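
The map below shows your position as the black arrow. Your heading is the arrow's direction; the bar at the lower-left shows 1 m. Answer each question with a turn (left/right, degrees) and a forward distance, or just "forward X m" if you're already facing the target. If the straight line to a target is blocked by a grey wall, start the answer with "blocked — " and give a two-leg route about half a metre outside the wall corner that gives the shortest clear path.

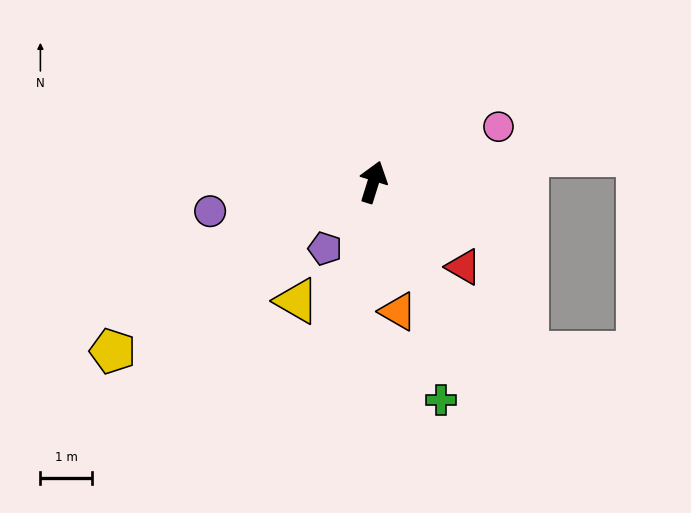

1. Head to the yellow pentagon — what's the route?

turn left 140°, forward 6.0 m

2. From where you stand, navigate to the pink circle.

turn right 49°, forward 2.7 m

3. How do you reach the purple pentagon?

turn left 161°, forward 1.6 m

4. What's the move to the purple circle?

turn left 117°, forward 3.2 m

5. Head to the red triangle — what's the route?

turn right 116°, forward 2.4 m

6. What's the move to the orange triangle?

turn right 152°, forward 2.6 m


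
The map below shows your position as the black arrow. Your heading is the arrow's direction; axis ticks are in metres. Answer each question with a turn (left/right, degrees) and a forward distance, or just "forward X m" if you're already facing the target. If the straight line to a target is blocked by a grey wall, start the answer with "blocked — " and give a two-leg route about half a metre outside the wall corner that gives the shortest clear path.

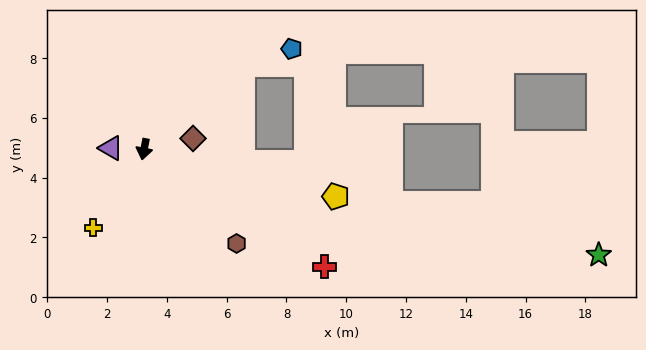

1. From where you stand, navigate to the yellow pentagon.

turn left 87°, forward 6.6 m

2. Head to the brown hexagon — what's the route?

turn left 55°, forward 4.4 m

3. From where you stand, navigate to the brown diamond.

turn left 113°, forward 1.7 m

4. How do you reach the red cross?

turn left 68°, forward 7.2 m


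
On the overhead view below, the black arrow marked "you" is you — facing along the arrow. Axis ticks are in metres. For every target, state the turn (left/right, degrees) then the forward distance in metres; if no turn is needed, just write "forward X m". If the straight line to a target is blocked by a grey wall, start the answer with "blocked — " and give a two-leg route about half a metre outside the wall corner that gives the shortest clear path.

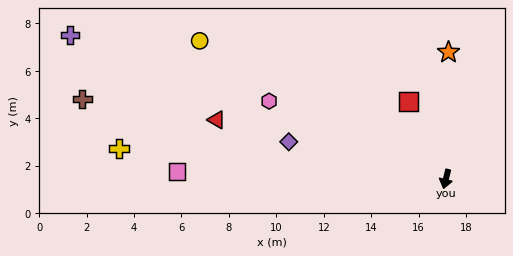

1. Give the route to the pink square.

turn right 78°, forward 11.3 m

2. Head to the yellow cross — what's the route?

turn right 81°, forward 13.8 m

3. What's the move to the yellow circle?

turn right 105°, forward 11.9 m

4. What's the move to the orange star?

turn right 167°, forward 5.3 m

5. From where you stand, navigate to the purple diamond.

turn right 89°, forward 6.8 m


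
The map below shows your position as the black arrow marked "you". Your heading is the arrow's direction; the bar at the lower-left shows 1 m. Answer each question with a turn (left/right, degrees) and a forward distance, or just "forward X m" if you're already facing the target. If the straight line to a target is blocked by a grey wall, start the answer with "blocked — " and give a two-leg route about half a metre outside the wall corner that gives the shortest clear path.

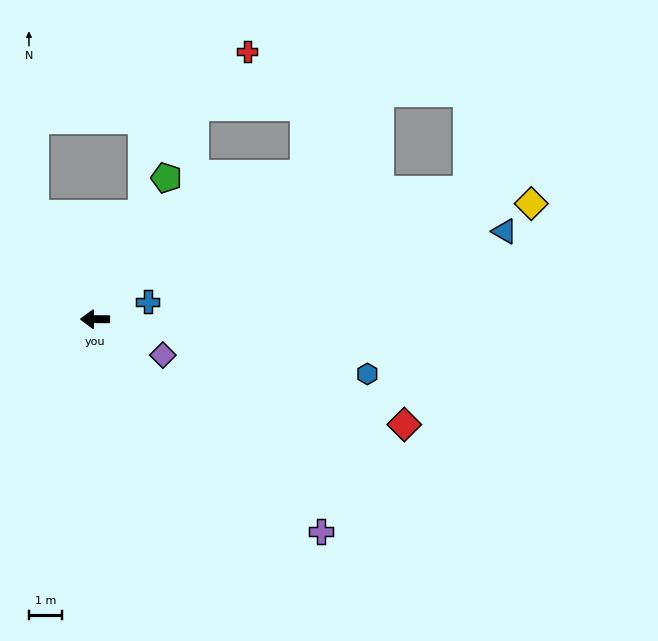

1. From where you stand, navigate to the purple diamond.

turn left 152°, forward 2.3 m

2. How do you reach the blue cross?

turn right 162°, forward 1.7 m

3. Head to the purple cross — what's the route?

turn left 137°, forward 9.3 m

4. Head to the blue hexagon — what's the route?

turn left 169°, forward 8.3 m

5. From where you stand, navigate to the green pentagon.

turn right 117°, forward 4.7 m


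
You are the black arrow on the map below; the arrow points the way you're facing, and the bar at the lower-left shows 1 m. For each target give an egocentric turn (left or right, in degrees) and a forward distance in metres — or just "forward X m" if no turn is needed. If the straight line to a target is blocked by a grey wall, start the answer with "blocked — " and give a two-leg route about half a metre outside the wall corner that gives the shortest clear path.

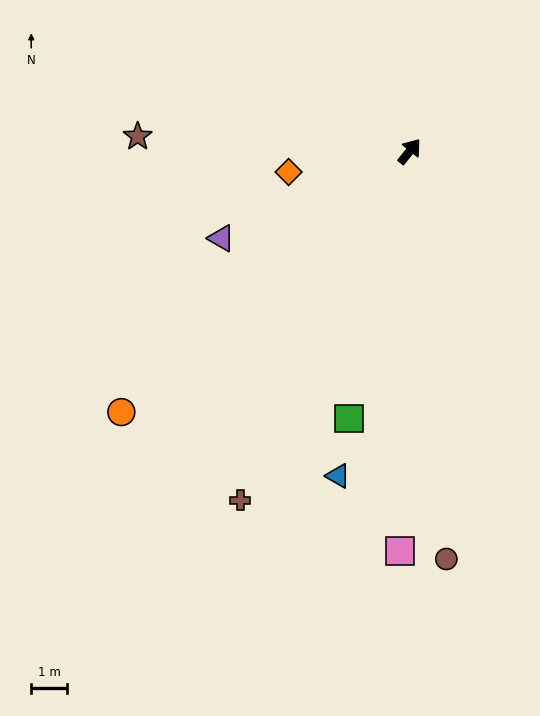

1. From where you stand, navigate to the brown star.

turn left 125°, forward 7.5 m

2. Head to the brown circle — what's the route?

turn right 136°, forward 11.3 m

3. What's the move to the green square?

turn right 154°, forward 7.6 m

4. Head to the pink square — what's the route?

turn right 143°, forward 11.0 m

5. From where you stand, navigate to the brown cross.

turn right 167°, forward 10.7 m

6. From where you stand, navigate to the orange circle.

turn left 171°, forward 10.7 m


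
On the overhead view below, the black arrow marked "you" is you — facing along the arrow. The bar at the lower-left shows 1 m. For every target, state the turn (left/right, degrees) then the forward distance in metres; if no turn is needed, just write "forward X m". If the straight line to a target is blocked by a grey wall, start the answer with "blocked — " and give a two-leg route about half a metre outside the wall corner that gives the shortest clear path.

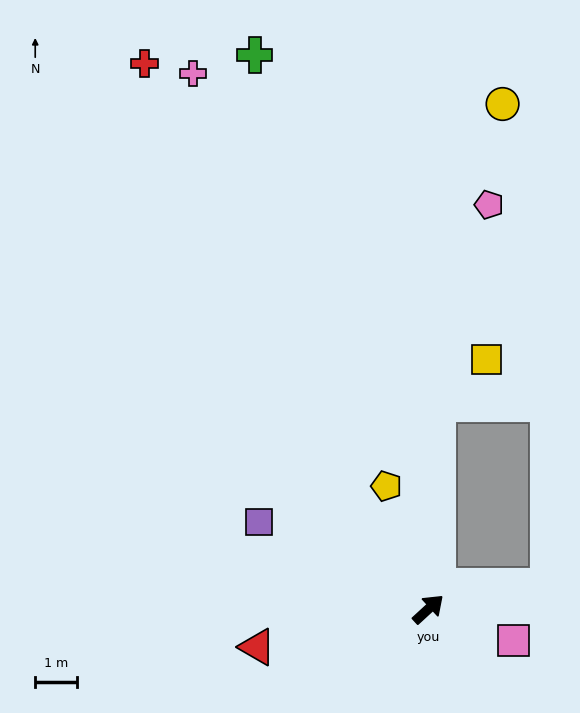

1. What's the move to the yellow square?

blocked — turn left 45°, forward 4.9 m, then turn right 45°, forward 1.6 m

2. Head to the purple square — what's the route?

turn left 110°, forward 4.5 m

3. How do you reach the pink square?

turn right 63°, forward 2.2 m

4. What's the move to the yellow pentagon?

turn left 66°, forward 3.1 m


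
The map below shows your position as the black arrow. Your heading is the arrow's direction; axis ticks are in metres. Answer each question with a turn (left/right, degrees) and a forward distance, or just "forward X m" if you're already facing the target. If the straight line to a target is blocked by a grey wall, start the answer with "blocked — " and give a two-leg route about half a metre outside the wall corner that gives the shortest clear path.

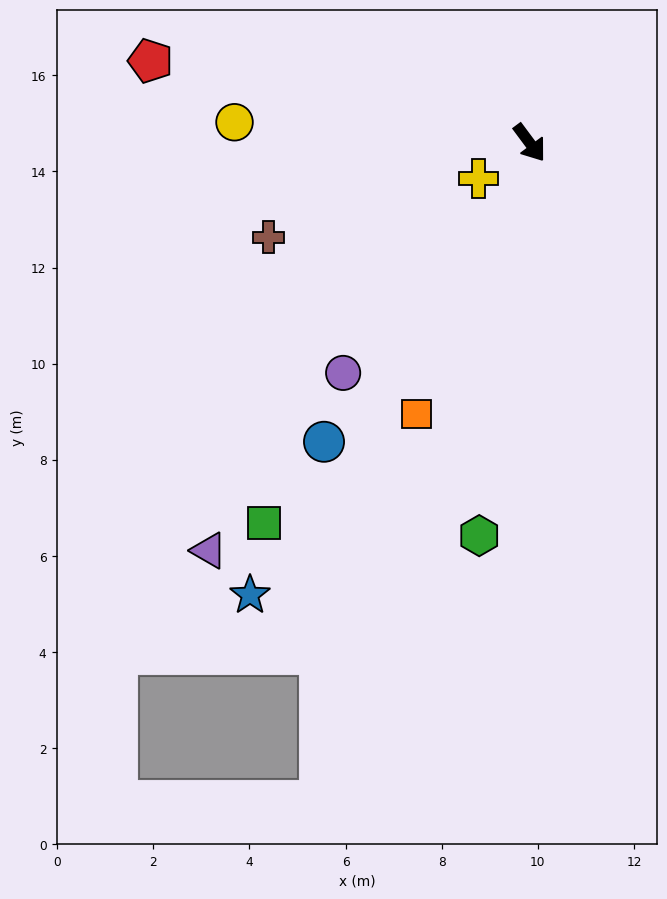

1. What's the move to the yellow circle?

turn right 131°, forward 6.2 m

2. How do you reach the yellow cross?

turn right 92°, forward 1.3 m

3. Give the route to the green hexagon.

turn right 44°, forward 8.2 m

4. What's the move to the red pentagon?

turn right 139°, forward 8.1 m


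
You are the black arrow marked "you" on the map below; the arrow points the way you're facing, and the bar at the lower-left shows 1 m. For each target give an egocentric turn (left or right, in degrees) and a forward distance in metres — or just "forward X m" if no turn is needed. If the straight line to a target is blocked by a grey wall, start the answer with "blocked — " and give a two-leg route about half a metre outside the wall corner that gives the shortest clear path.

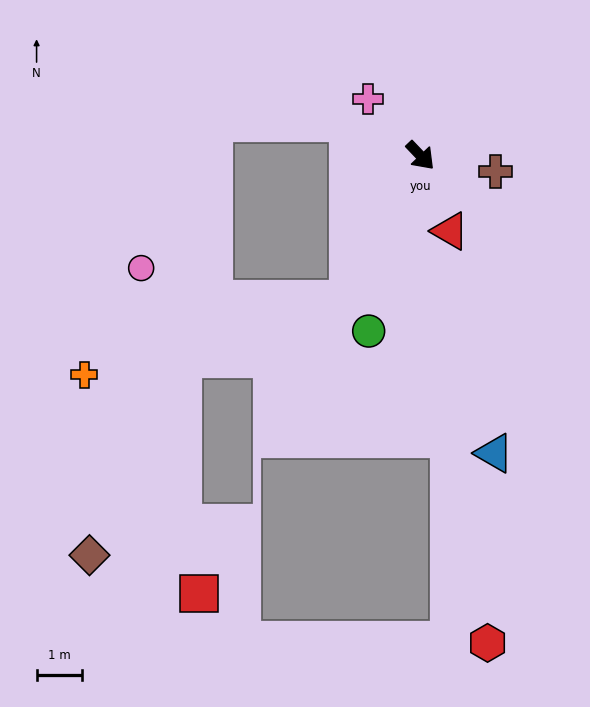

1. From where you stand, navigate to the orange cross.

blocked — turn right 70°, forward 3.5 m, then turn right 48°, forward 6.1 m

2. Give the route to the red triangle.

turn right 22°, forward 1.8 m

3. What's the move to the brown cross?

turn left 34°, forward 1.7 m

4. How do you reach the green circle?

turn right 60°, forward 4.0 m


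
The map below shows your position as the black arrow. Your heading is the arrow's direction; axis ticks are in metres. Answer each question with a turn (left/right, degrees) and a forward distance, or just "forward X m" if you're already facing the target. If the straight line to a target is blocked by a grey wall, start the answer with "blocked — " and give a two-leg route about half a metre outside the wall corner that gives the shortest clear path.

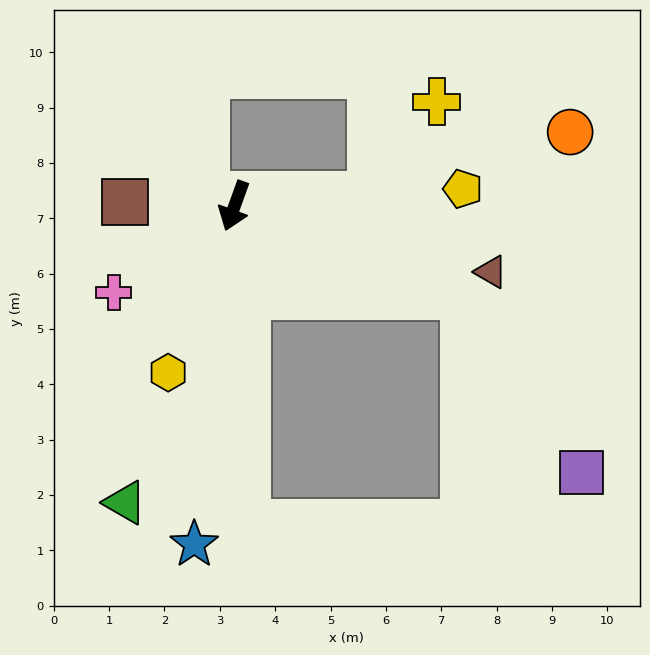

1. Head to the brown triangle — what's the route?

turn left 95°, forward 4.8 m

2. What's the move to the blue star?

turn left 13°, forward 6.2 m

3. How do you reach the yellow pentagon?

turn left 114°, forward 4.1 m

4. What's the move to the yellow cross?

blocked — turn left 114°, forward 2.5 m, then turn left 51°, forward 2.1 m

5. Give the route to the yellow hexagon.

forward 3.2 m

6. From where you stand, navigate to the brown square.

turn right 72°, forward 2.0 m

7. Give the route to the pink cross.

turn right 35°, forward 2.7 m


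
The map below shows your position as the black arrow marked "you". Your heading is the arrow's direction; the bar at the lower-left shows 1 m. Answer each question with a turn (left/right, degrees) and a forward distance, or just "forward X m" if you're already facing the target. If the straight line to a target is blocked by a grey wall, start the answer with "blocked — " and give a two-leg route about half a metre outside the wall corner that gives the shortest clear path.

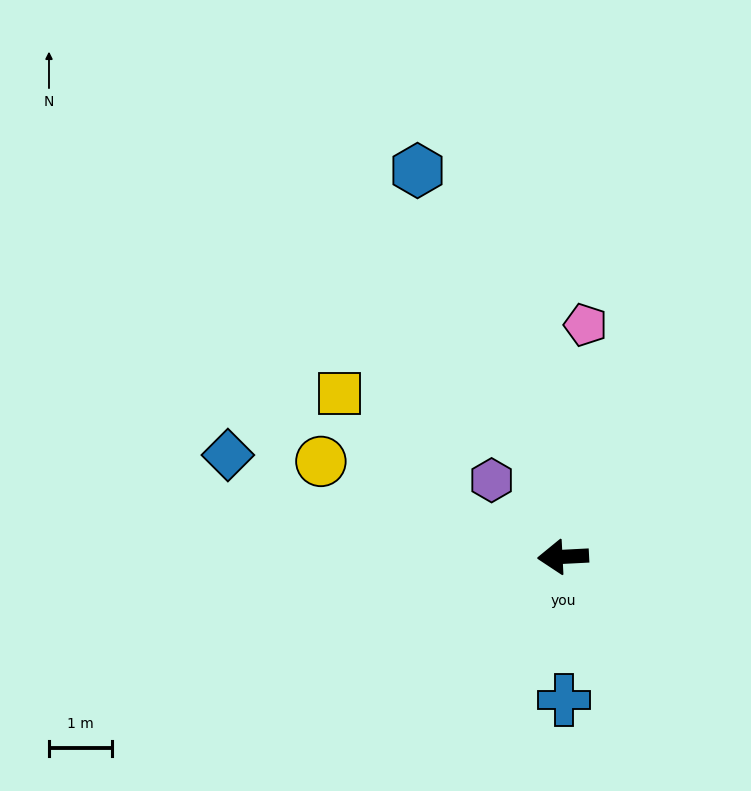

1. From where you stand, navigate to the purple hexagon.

turn right 50°, forward 1.7 m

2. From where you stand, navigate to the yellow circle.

turn right 24°, forward 4.1 m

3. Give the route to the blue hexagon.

turn right 72°, forward 6.5 m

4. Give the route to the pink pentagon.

turn right 98°, forward 3.7 m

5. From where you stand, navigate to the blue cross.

turn left 87°, forward 2.3 m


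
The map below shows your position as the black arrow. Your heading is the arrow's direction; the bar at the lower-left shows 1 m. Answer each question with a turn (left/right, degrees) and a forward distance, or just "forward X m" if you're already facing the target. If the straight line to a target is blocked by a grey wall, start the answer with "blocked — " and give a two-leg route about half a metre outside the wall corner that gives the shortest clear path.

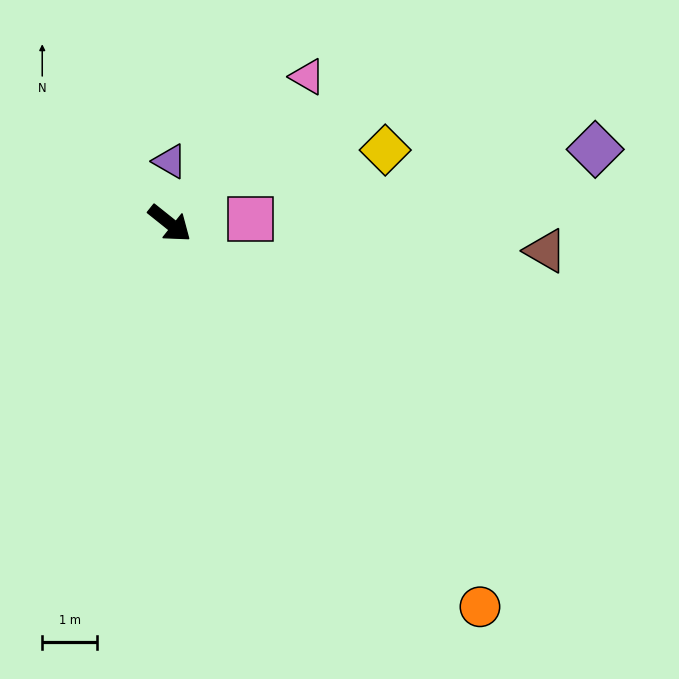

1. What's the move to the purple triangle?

turn left 129°, forward 1.1 m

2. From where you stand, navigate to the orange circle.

turn right 12°, forward 9.0 m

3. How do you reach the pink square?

turn left 42°, forward 1.5 m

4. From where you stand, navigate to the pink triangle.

turn left 85°, forward 3.7 m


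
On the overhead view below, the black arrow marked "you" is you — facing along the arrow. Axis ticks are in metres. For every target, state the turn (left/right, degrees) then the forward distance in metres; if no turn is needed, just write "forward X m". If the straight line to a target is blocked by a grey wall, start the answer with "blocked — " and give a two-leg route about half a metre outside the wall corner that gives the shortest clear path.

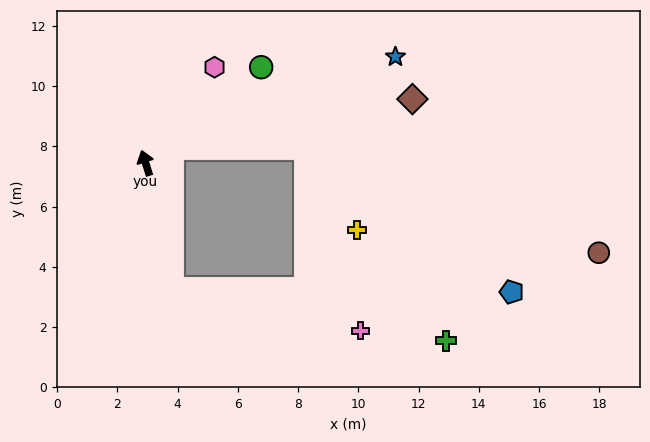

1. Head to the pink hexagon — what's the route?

turn right 53°, forward 3.9 m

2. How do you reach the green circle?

turn right 68°, forward 5.0 m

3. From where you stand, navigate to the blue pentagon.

blocked — turn left 174°, forward 4.3 m, then turn left 78°, forward 11.3 m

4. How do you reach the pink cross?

blocked — turn left 174°, forward 4.3 m, then turn left 66°, forward 6.4 m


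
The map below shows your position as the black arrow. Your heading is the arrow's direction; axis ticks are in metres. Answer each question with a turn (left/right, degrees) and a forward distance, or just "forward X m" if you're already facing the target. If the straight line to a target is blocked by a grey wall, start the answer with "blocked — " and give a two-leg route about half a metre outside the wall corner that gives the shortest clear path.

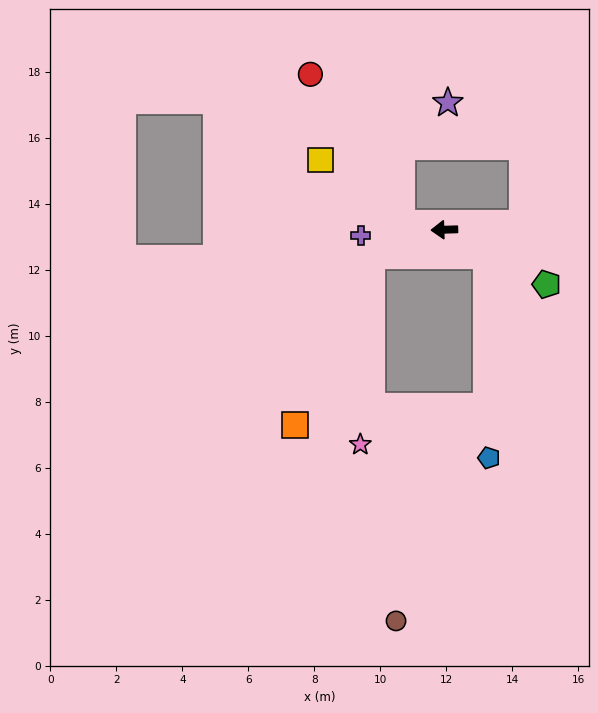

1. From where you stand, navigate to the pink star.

blocked — turn left 17°, forward 2.4 m, then turn left 68°, forward 5.8 m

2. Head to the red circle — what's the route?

blocked — turn right 9°, forward 1.3 m, then turn right 52°, forward 5.3 m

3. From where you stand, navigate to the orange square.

blocked — turn left 17°, forward 2.4 m, then turn left 47°, forward 5.7 m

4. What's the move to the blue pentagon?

blocked — turn left 147°, forward 1.5 m, then turn right 58°, forward 6.1 m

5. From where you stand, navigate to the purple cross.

turn left 2°, forward 2.5 m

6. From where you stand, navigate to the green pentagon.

turn left 150°, forward 3.5 m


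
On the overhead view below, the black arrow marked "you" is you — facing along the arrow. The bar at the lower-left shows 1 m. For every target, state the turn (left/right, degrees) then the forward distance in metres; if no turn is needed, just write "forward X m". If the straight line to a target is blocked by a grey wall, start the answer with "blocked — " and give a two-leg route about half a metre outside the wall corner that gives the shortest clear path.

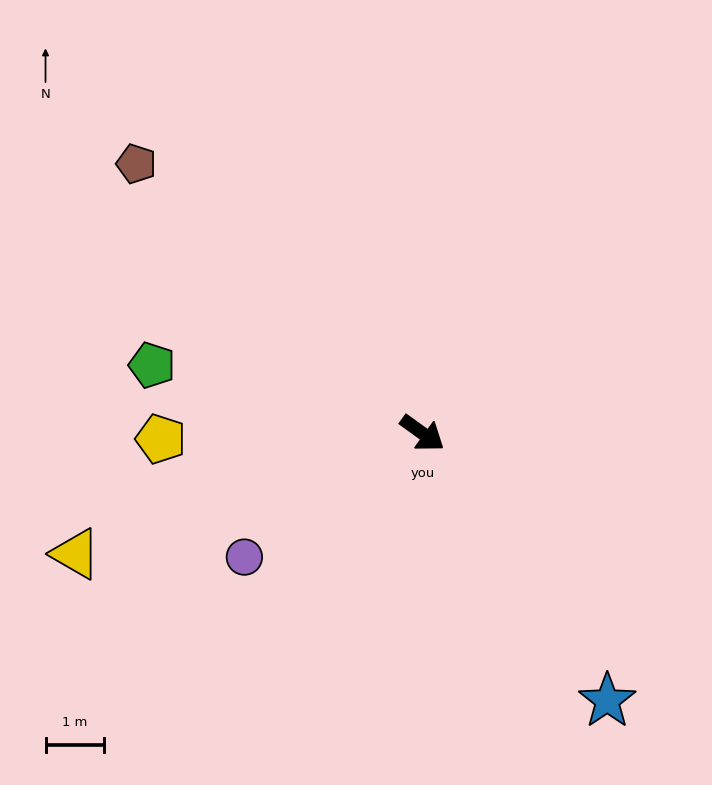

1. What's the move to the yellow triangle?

turn right 125°, forward 6.3 m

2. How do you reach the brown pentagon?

turn left 173°, forward 6.7 m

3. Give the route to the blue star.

turn right 20°, forward 5.6 m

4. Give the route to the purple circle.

turn right 109°, forward 3.7 m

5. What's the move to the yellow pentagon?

turn right 143°, forward 4.5 m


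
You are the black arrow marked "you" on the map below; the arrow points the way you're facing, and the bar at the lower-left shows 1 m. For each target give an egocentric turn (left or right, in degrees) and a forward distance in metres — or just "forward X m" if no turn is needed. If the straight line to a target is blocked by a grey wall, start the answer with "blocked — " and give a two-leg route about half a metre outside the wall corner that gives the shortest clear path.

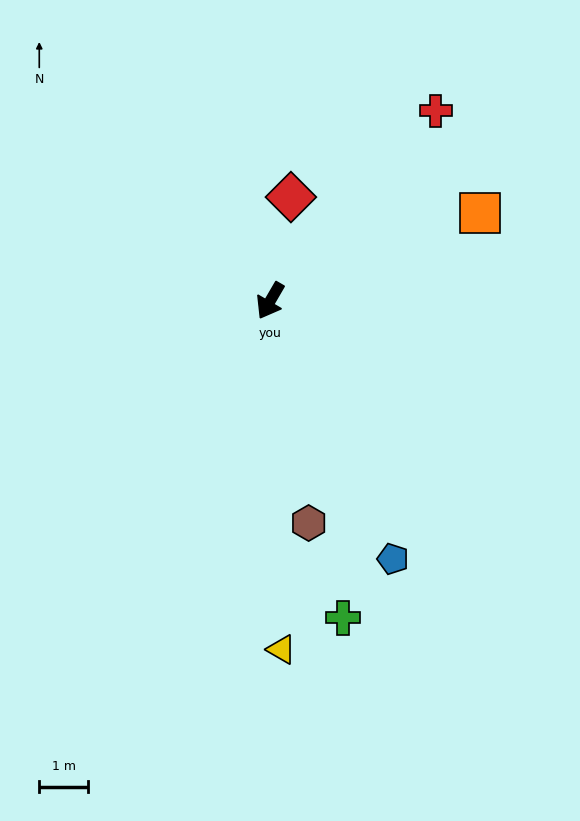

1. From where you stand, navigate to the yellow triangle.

turn left 32°, forward 7.2 m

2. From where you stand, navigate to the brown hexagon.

turn left 40°, forward 4.6 m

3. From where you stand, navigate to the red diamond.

turn right 161°, forward 2.2 m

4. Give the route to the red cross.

turn left 169°, forward 5.2 m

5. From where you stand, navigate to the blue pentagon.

turn left 56°, forward 5.9 m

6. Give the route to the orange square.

turn left 143°, forward 4.7 m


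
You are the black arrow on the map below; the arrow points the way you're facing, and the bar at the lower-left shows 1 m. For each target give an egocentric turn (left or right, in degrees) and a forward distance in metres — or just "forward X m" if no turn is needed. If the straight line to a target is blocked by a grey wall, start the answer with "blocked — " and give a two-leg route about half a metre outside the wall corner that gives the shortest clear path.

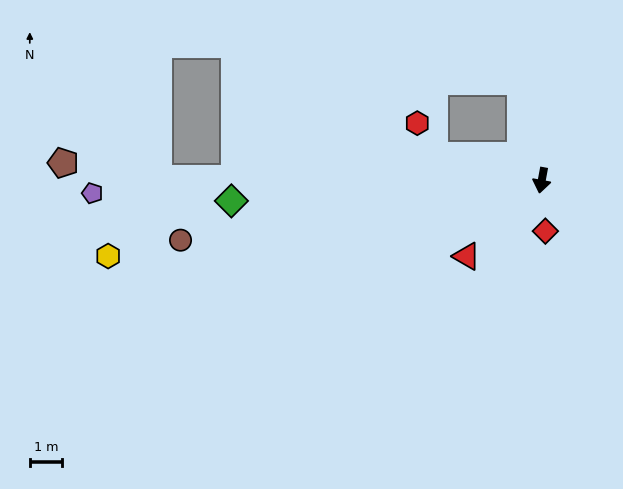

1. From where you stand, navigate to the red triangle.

turn right 34°, forward 3.3 m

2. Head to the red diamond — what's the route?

turn left 14°, forward 1.6 m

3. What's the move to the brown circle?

turn right 70°, forward 11.2 m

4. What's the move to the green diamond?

turn right 76°, forward 9.5 m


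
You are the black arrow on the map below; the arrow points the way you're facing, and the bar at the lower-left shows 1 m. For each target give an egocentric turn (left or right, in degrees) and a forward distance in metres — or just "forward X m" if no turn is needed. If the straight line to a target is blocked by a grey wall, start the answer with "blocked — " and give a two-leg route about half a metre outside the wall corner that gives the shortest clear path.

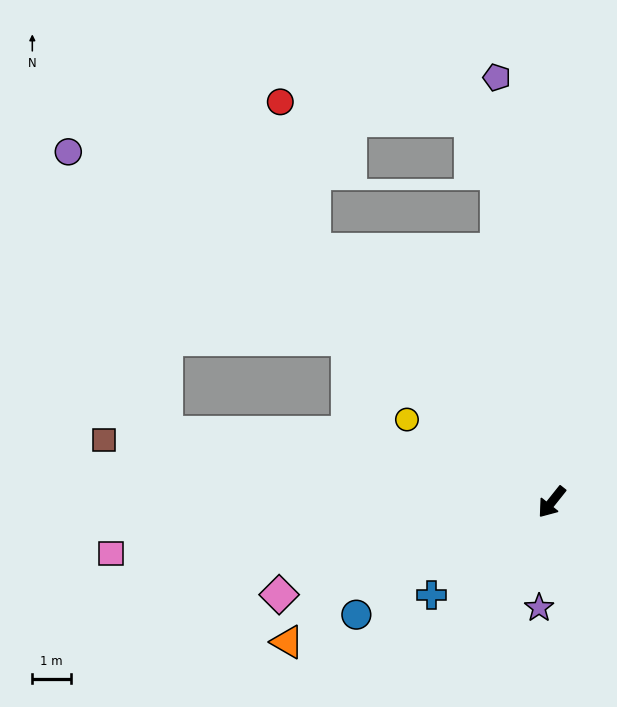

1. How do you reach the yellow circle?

turn right 81°, forward 4.4 m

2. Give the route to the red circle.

blocked — turn right 98°, forward 9.1 m, then turn right 30°, forward 3.9 m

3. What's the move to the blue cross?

turn right 14°, forward 4.0 m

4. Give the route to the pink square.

turn right 45°, forward 11.6 m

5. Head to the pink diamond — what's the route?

turn right 33°, forward 7.5 m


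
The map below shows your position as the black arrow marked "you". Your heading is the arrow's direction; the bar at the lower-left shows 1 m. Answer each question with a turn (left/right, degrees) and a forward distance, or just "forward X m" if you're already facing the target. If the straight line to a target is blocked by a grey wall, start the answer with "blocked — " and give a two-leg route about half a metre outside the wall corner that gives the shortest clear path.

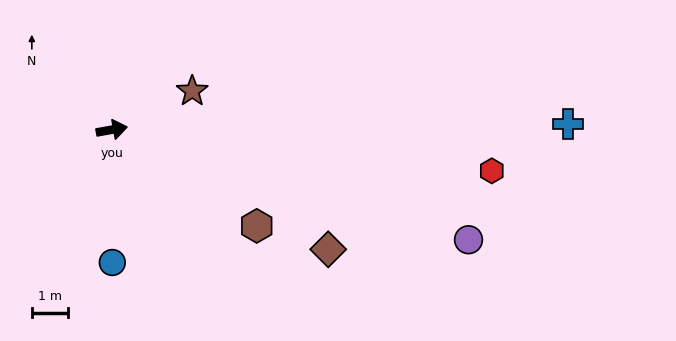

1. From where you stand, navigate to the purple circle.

turn right 27°, forward 10.3 m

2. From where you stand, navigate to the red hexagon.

turn right 16°, forward 10.5 m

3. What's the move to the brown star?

turn left 16°, forward 2.5 m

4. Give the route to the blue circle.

turn right 100°, forward 3.7 m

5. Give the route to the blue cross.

turn right 9°, forward 12.6 m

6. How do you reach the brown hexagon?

turn right 44°, forward 4.8 m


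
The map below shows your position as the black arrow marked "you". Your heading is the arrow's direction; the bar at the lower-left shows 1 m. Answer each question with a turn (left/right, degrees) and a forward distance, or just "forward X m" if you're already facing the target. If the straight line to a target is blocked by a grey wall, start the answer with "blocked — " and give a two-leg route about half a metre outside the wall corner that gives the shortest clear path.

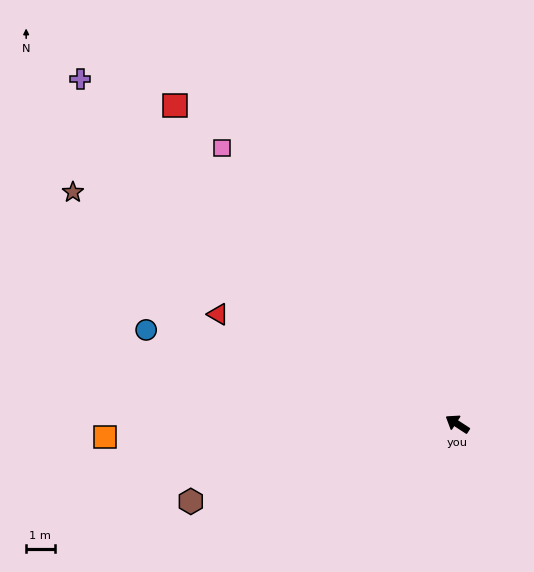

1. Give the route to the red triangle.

turn left 8°, forward 9.3 m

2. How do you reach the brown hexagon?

turn left 49°, forward 9.8 m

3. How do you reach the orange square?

turn left 35°, forward 12.4 m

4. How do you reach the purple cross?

turn right 9°, forward 18.0 m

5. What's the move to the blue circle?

turn left 16°, forward 11.5 m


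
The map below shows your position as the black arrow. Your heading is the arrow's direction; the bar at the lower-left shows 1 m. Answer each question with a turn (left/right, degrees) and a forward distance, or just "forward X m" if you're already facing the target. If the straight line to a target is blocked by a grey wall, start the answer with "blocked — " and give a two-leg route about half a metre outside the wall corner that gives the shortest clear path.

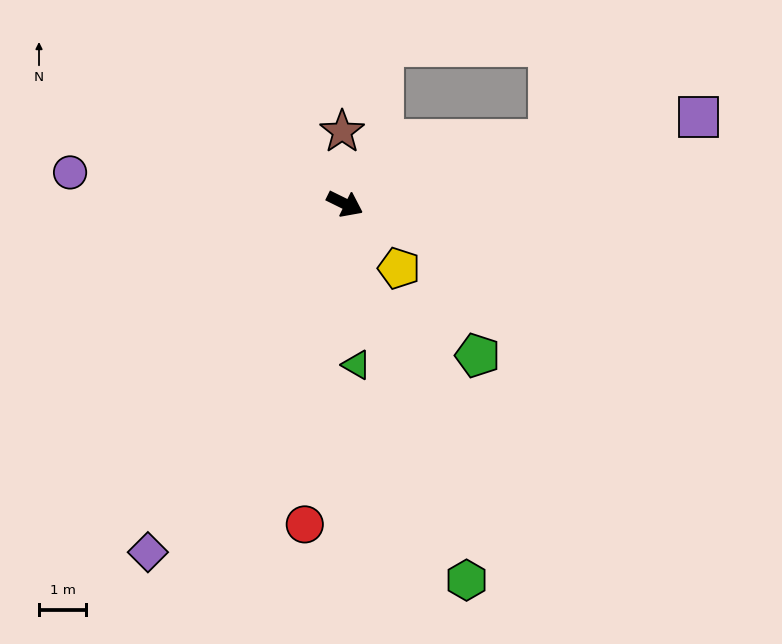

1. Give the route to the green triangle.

turn right 60°, forward 3.4 m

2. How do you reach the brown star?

turn left 118°, forward 1.5 m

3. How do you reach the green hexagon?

turn right 46°, forward 8.4 m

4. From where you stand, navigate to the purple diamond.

turn right 93°, forward 8.5 m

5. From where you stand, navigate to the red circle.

turn right 71°, forward 6.9 m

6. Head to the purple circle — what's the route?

turn right 160°, forward 5.9 m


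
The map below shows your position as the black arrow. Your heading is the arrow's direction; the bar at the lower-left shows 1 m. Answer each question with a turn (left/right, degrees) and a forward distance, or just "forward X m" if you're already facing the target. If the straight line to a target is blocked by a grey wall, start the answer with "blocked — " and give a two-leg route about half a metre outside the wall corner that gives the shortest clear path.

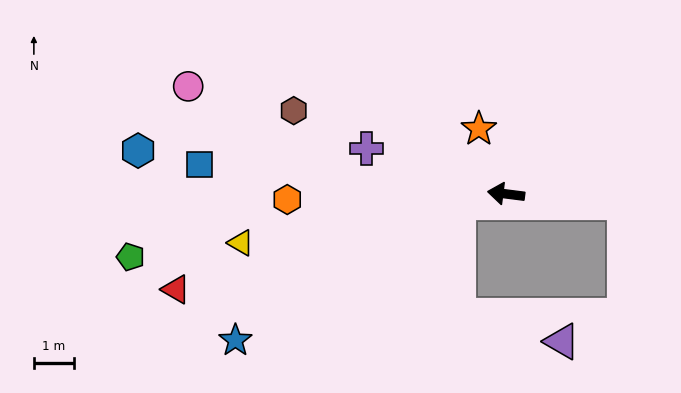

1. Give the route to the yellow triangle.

turn left 18°, forward 6.7 m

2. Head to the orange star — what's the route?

turn right 60°, forward 1.7 m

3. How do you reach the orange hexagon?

turn left 9°, forward 5.4 m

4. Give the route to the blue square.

forward 7.6 m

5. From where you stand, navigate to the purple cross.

turn right 11°, forward 3.6 m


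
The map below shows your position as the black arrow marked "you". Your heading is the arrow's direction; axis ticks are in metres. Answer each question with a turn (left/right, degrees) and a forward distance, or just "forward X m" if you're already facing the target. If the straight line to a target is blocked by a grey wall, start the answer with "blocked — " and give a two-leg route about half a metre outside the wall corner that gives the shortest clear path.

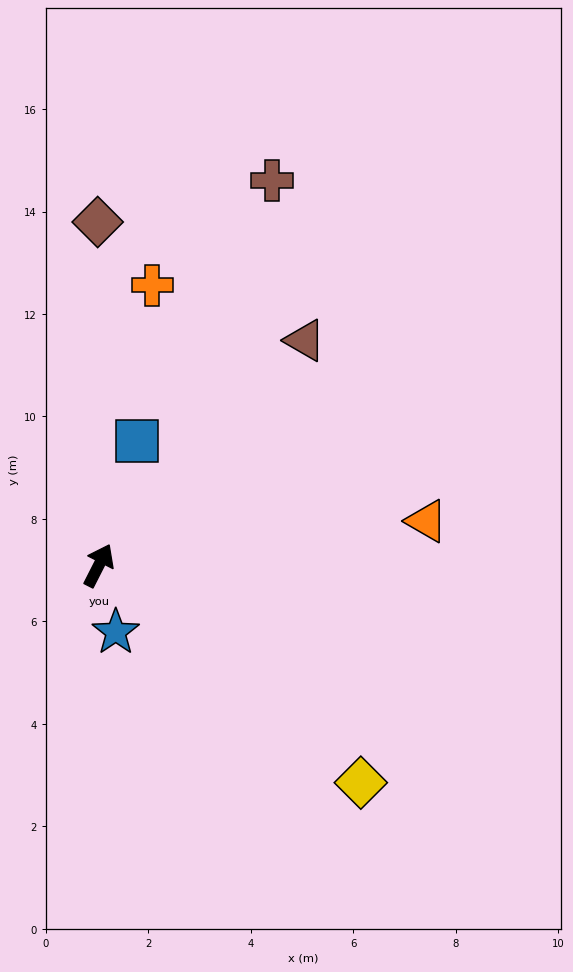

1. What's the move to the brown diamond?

turn left 27°, forward 6.7 m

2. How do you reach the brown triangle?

turn right 16°, forward 6.0 m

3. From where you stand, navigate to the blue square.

turn left 10°, forward 2.5 m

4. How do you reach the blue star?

turn right 139°, forward 1.3 m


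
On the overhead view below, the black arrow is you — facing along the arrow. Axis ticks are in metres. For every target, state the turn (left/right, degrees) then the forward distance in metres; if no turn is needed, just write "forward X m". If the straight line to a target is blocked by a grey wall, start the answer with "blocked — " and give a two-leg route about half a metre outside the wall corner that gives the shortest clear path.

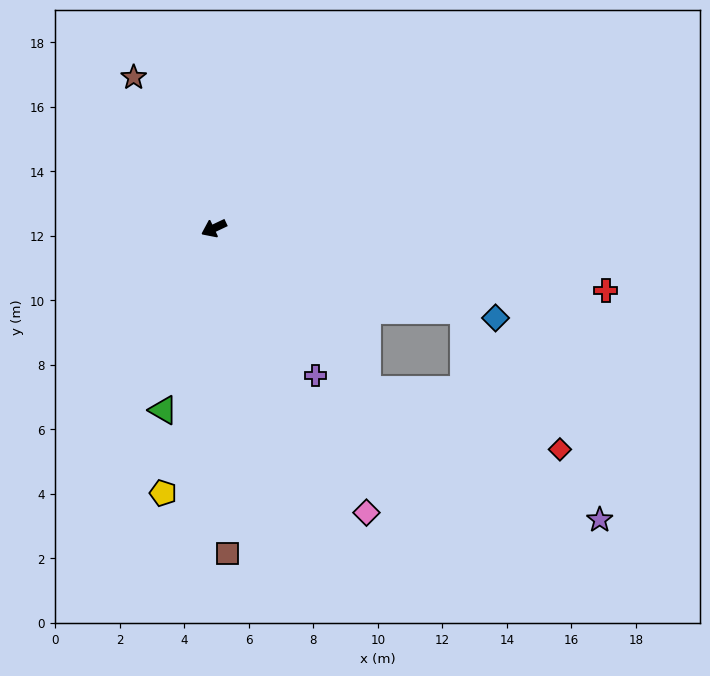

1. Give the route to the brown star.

turn right 87°, forward 5.3 m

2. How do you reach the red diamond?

blocked — turn left 108°, forward 6.9 m, then turn left 29°, forward 6.3 m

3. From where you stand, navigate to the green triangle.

turn left 49°, forward 5.9 m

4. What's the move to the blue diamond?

turn left 137°, forward 9.2 m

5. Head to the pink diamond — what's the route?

turn left 93°, forward 10.0 m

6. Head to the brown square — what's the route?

turn left 67°, forward 10.1 m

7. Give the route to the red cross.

turn left 146°, forward 12.3 m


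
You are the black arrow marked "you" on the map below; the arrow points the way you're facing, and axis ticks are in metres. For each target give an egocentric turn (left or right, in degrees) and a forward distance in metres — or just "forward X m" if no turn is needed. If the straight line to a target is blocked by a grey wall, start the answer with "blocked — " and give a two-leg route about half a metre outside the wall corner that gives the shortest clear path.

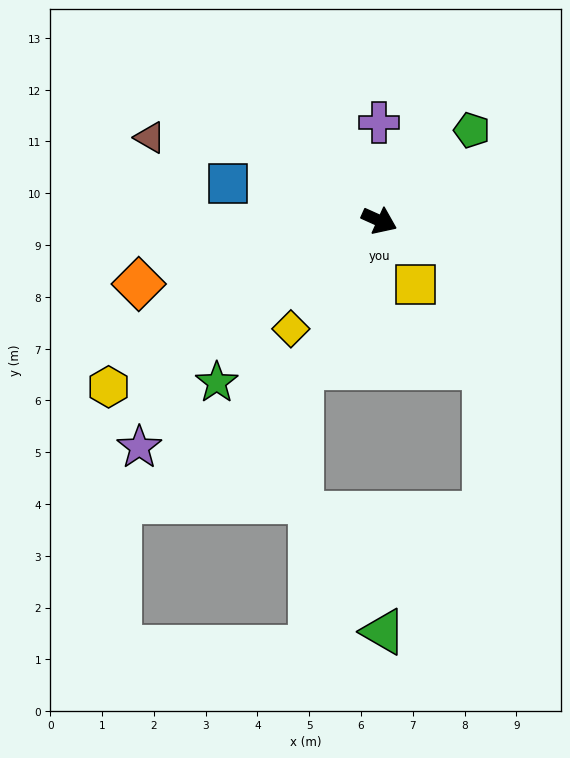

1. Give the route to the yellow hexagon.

turn right 124°, forward 6.1 m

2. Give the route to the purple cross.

turn left 114°, forward 1.9 m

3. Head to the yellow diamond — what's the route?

turn right 105°, forward 2.7 m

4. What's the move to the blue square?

turn right 170°, forward 3.0 m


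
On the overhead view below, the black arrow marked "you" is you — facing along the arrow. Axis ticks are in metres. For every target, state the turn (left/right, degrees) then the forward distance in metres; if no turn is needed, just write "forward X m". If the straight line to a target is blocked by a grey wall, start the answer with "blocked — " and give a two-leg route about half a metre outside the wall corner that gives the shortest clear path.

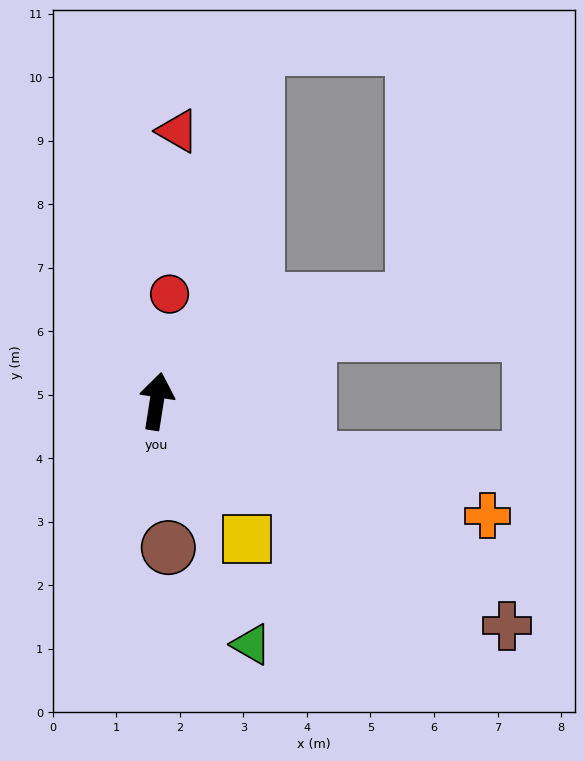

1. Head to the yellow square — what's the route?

turn right 138°, forward 2.6 m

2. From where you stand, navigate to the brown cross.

turn right 114°, forward 6.6 m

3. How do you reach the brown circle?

turn right 167°, forward 2.3 m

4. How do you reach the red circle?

turn left 2°, forward 1.7 m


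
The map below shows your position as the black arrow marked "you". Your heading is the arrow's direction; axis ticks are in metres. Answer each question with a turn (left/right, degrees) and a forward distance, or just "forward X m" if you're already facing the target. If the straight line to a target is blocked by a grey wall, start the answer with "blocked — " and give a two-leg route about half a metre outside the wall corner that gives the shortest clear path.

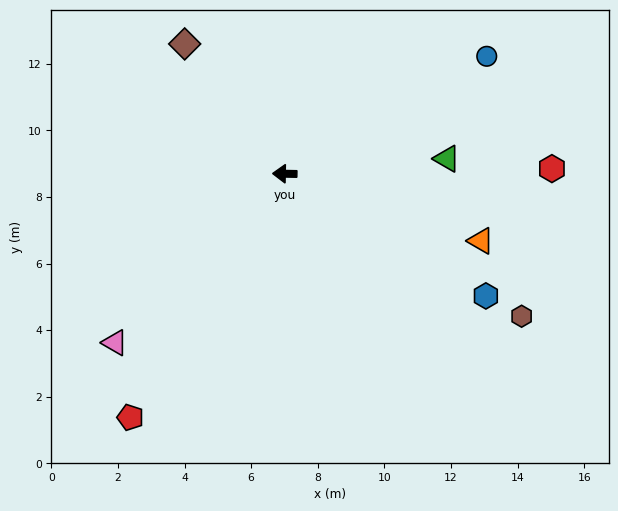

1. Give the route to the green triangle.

turn right 174°, forward 4.9 m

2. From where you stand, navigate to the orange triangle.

turn left 162°, forward 6.2 m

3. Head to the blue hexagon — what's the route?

turn left 150°, forward 7.1 m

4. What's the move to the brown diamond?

turn right 51°, forward 4.9 m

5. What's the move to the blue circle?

turn right 149°, forward 7.0 m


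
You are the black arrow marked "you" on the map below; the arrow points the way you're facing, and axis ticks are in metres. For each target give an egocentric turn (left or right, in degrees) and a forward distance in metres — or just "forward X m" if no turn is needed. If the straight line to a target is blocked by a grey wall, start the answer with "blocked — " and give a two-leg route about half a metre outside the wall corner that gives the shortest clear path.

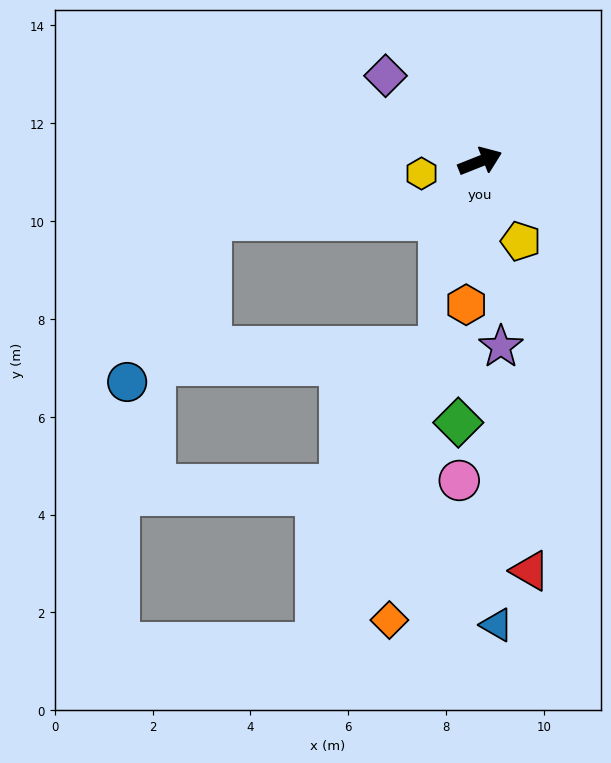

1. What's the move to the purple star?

turn right 105°, forward 3.8 m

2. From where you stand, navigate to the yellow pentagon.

turn right 85°, forward 1.8 m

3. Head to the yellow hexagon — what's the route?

turn left 170°, forward 1.2 m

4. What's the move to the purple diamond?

turn left 116°, forward 2.6 m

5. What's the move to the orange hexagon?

turn right 117°, forward 2.9 m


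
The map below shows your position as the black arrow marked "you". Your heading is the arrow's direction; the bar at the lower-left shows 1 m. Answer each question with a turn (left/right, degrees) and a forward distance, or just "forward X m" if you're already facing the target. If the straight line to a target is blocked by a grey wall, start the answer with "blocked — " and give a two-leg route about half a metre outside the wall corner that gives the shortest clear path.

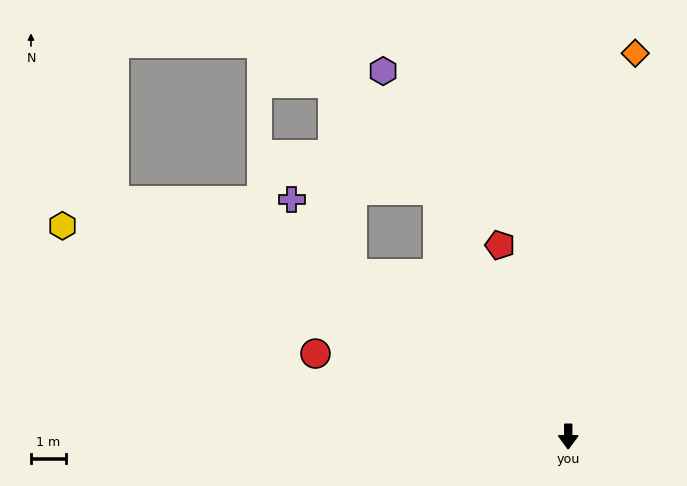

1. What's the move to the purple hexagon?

turn right 153°, forward 11.8 m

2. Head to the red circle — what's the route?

turn right 108°, forward 7.6 m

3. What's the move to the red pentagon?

turn right 160°, forward 5.8 m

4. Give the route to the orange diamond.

turn left 170°, forward 11.2 m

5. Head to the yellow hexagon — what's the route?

turn right 112°, forward 15.8 m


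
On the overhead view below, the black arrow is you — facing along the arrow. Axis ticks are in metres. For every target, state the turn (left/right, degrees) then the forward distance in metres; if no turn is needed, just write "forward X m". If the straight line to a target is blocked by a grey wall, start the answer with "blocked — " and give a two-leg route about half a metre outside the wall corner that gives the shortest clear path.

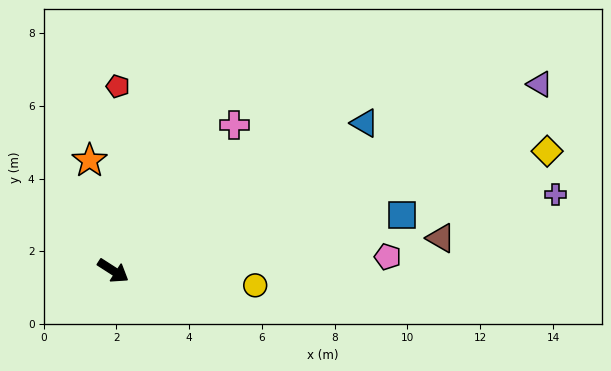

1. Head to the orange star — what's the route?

turn left 135°, forward 3.1 m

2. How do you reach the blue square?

turn left 44°, forward 8.1 m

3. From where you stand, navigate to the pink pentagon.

turn left 36°, forward 7.6 m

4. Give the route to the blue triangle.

turn left 63°, forward 8.0 m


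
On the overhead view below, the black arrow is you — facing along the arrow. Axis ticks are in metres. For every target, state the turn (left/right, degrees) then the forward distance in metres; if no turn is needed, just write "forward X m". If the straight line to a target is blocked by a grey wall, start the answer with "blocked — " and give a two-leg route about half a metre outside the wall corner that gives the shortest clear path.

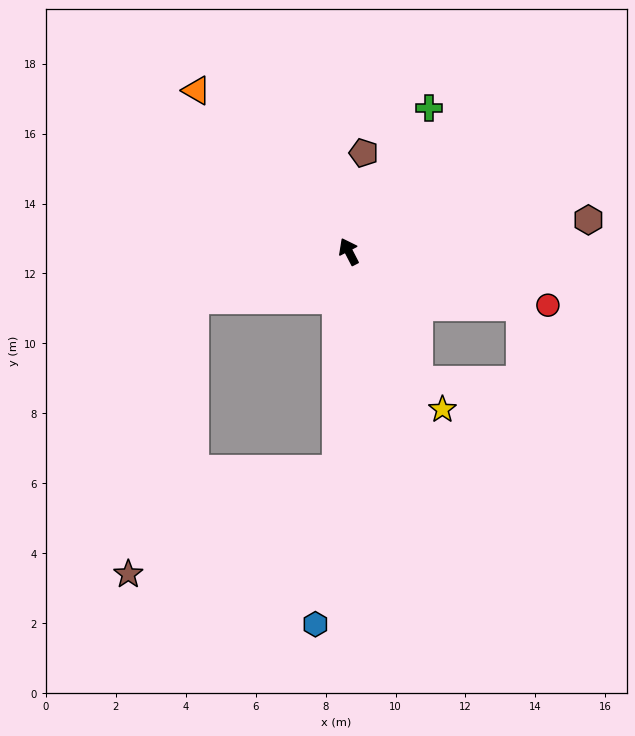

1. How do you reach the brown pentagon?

turn right 36°, forward 2.9 m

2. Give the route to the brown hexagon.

turn right 110°, forward 6.9 m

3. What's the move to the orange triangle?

turn left 16°, forward 6.3 m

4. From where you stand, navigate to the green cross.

turn right 57°, forward 4.7 m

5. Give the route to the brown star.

blocked — turn left 80°, forward 4.6 m, then turn left 59°, forward 8.1 m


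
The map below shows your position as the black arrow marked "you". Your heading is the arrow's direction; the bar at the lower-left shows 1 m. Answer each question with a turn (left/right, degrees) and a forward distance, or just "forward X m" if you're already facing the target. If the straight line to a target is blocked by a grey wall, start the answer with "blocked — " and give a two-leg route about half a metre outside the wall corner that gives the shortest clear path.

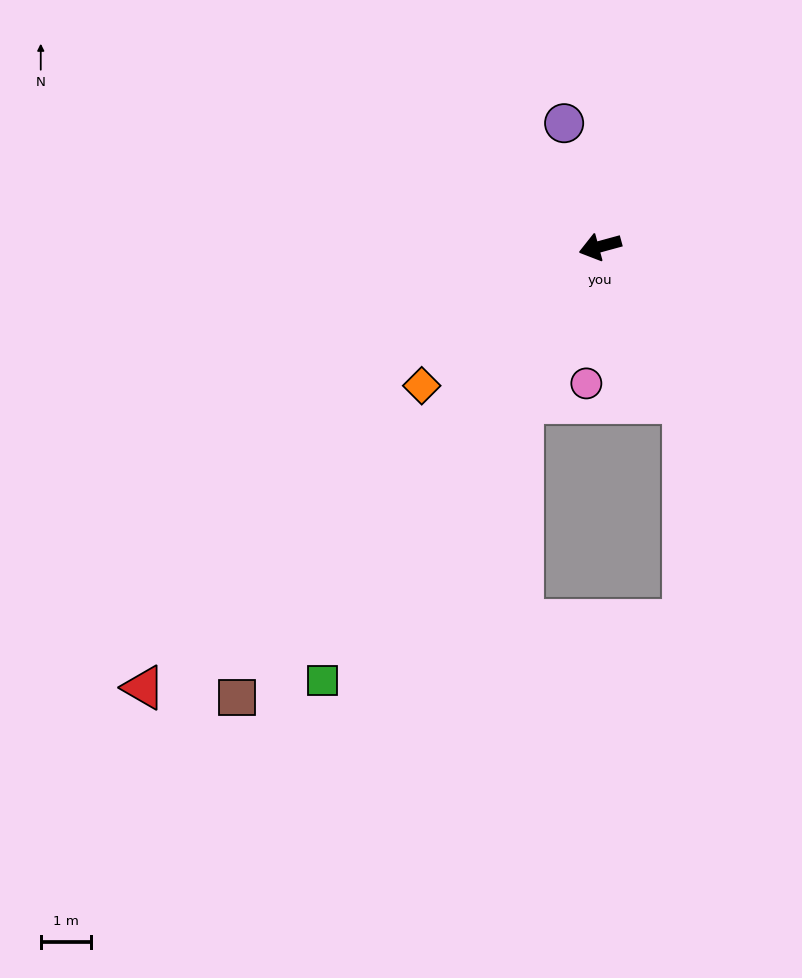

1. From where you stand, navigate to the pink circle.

turn left 69°, forward 2.7 m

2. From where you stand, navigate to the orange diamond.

turn left 23°, forward 4.5 m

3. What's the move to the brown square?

turn left 36°, forward 11.6 m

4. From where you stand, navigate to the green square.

turn left 42°, forward 10.3 m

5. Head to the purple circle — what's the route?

turn right 89°, forward 2.6 m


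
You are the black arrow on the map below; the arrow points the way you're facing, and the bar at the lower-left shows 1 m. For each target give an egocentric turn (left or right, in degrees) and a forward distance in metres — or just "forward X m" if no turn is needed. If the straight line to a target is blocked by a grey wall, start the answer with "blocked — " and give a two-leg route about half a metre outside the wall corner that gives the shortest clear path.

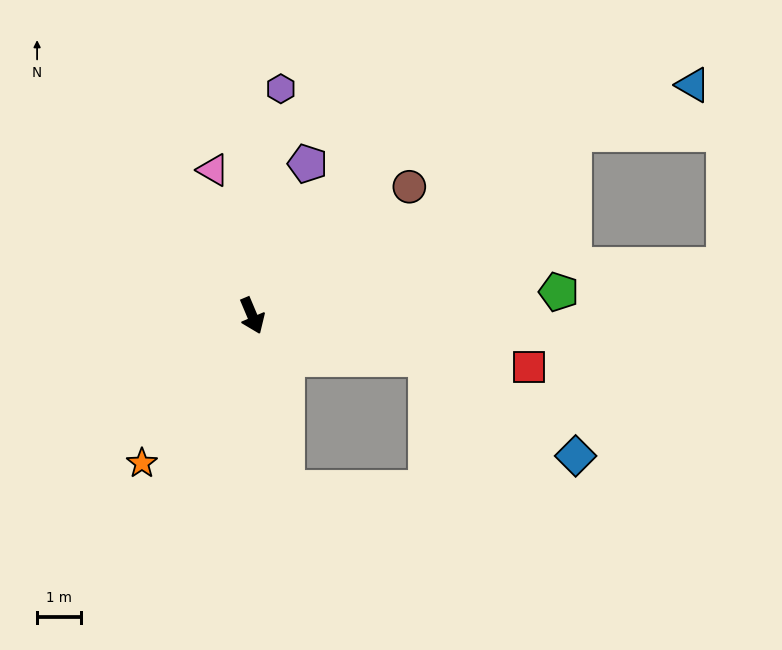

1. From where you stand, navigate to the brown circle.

turn left 106°, forward 4.6 m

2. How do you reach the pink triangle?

turn left 172°, forward 3.4 m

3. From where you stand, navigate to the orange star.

turn right 60°, forward 4.2 m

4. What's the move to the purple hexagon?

turn left 150°, forward 5.2 m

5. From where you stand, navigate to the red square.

turn left 57°, forward 6.4 m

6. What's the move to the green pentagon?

turn left 72°, forward 7.0 m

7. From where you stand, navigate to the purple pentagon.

turn left 137°, forward 3.7 m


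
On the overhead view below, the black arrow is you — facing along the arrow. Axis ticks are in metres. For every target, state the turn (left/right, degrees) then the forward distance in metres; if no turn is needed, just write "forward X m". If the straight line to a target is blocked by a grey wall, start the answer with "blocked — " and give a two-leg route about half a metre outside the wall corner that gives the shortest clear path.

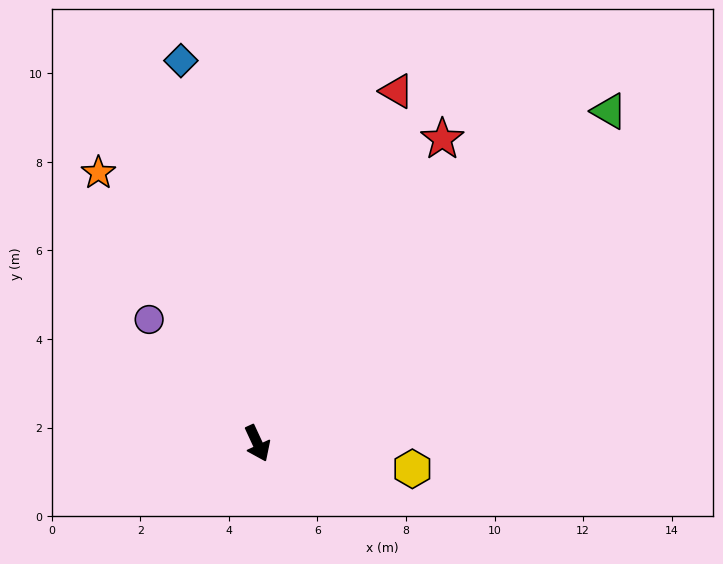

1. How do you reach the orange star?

turn right 174°, forward 7.1 m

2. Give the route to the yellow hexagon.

turn left 56°, forward 3.5 m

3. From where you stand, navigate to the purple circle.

turn right 164°, forward 3.7 m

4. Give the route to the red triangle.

turn left 134°, forward 8.6 m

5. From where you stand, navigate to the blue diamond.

turn left 166°, forward 8.8 m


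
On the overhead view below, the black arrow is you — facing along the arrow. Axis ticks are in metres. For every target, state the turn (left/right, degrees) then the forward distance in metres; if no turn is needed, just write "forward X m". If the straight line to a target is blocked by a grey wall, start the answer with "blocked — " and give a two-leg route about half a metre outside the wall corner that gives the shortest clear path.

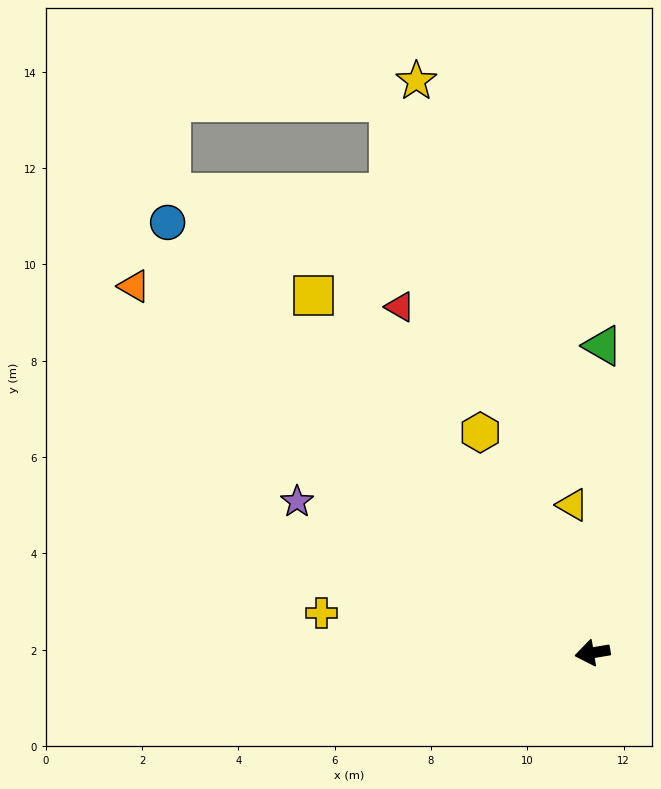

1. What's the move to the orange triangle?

turn right 48°, forward 12.2 m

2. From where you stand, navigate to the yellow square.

turn right 61°, forward 9.4 m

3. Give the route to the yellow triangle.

turn right 92°, forward 3.1 m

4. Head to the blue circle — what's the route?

turn right 55°, forward 12.6 m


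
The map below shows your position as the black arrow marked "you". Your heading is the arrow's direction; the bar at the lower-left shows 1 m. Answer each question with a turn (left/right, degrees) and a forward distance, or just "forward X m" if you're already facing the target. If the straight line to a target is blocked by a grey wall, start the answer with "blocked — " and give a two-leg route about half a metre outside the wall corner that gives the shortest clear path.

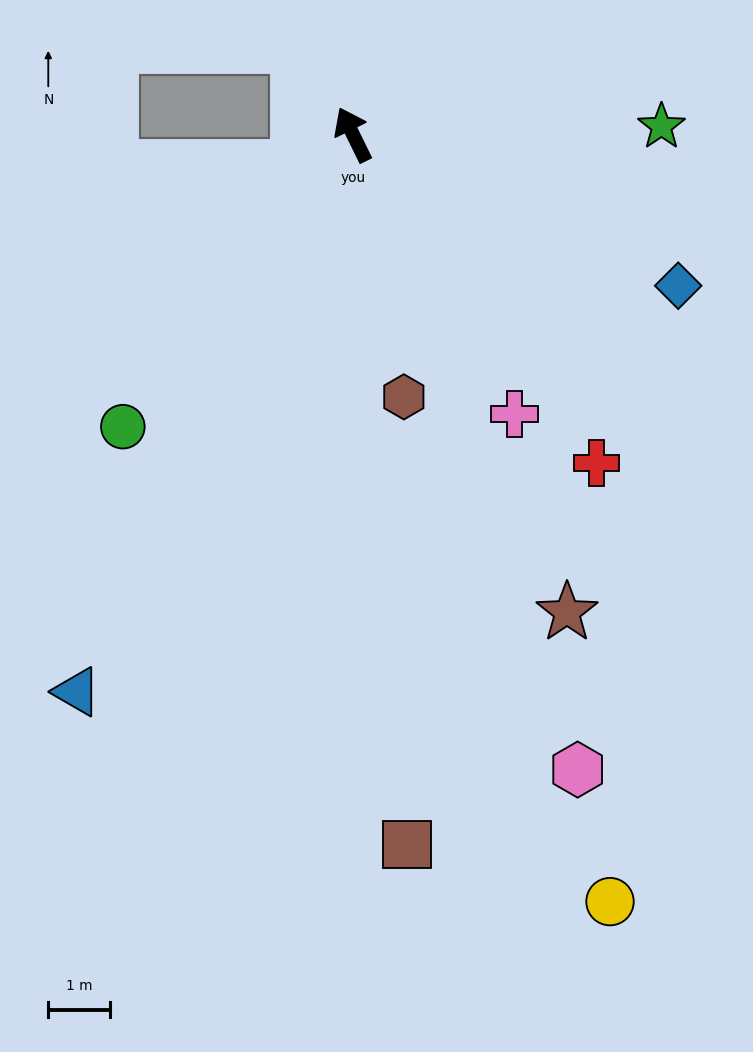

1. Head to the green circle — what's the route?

turn left 116°, forward 6.0 m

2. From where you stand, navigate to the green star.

turn right 115°, forward 5.0 m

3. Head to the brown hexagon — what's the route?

turn left 165°, forward 4.3 m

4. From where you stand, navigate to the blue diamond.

turn right 141°, forward 5.8 m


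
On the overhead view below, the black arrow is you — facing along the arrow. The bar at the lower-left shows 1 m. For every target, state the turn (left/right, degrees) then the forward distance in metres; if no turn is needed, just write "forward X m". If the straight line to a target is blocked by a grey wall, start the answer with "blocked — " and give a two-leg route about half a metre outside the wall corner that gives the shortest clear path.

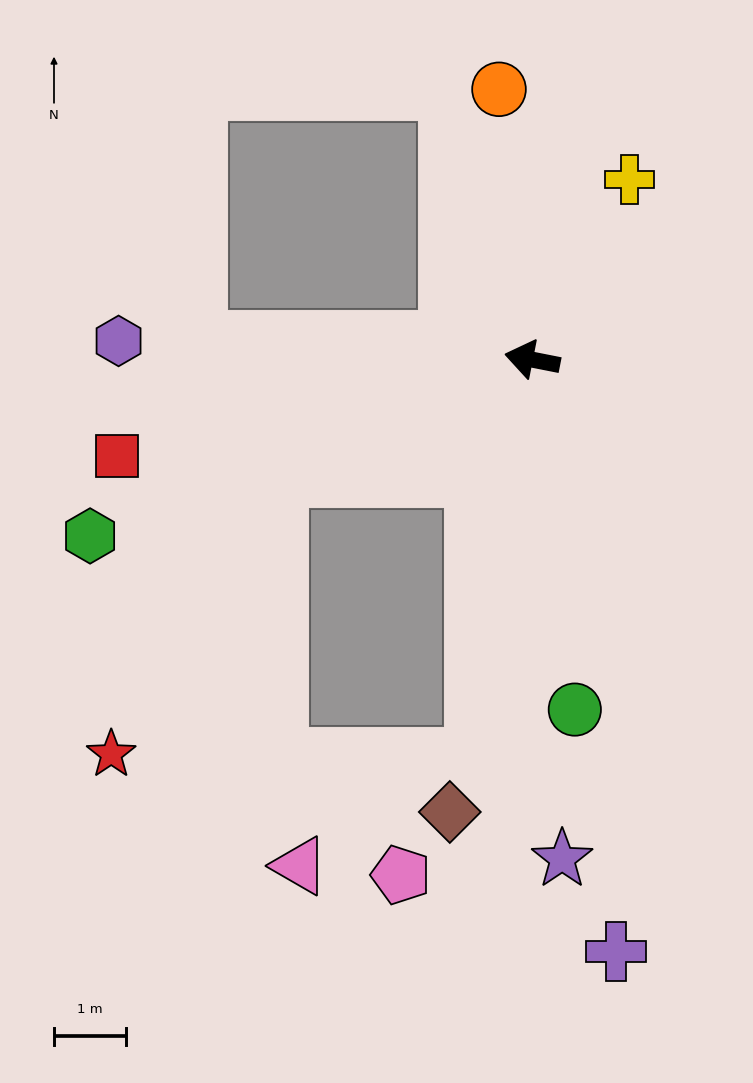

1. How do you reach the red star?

blocked — turn left 36°, forward 3.9 m, then turn left 34°, forward 4.5 m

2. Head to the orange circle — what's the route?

turn right 72°, forward 3.8 m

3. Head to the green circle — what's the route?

turn left 108°, forward 4.9 m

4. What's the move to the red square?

turn left 24°, forward 5.9 m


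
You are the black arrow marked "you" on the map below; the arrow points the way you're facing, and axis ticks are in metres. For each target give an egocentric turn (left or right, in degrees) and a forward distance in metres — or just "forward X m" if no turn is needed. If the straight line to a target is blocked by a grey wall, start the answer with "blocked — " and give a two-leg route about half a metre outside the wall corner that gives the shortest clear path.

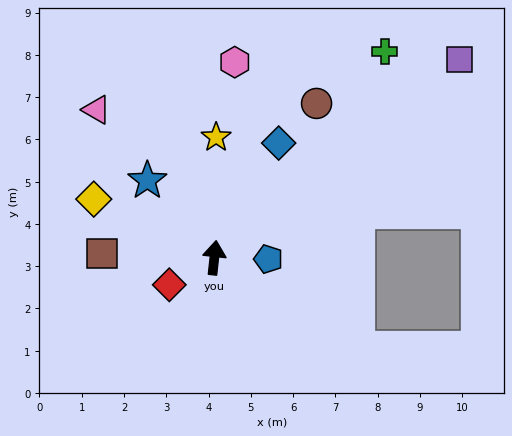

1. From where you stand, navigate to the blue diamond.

turn right 23°, forward 3.1 m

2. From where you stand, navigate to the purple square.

turn right 45°, forward 7.5 m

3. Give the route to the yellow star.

turn left 5°, forward 2.8 m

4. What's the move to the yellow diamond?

turn left 70°, forward 3.2 m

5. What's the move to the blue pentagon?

turn right 85°, forward 1.3 m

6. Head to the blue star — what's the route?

turn left 47°, forward 2.4 m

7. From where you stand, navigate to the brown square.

turn left 94°, forward 2.7 m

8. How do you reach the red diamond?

turn left 127°, forward 1.2 m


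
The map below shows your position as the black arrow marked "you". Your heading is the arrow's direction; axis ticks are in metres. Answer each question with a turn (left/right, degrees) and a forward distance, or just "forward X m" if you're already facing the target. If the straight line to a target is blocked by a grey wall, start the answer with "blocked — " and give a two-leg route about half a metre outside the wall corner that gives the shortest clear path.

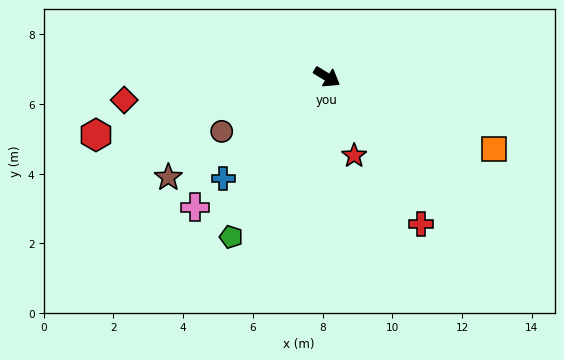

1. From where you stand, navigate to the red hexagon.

turn right 134°, forward 6.8 m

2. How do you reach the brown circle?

turn right 121°, forward 3.4 m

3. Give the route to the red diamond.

turn right 142°, forward 5.9 m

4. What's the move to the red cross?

turn right 26°, forward 5.0 m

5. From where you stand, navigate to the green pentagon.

turn right 89°, forward 5.3 m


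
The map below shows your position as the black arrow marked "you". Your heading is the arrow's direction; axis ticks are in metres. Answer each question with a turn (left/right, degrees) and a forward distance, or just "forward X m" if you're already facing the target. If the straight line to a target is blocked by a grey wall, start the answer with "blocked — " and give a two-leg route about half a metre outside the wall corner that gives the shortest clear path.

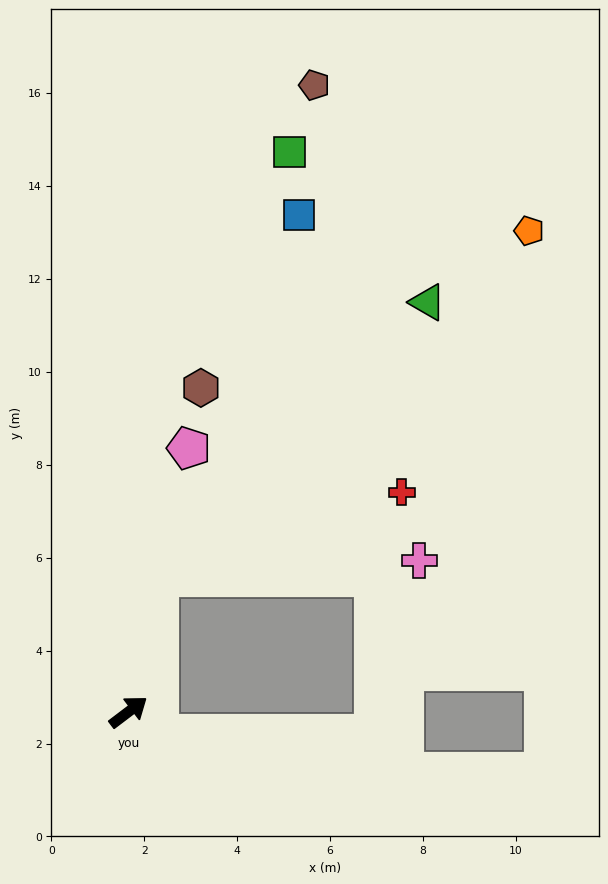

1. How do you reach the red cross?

blocked — turn left 40°, forward 3.0 m, then turn right 58°, forward 5.5 m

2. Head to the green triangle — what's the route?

blocked — turn left 40°, forward 3.0 m, then turn right 31°, forward 8.3 m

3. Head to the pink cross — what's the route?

blocked — turn left 40°, forward 3.0 m, then turn right 73°, forward 5.6 m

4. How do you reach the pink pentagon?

turn left 40°, forward 5.8 m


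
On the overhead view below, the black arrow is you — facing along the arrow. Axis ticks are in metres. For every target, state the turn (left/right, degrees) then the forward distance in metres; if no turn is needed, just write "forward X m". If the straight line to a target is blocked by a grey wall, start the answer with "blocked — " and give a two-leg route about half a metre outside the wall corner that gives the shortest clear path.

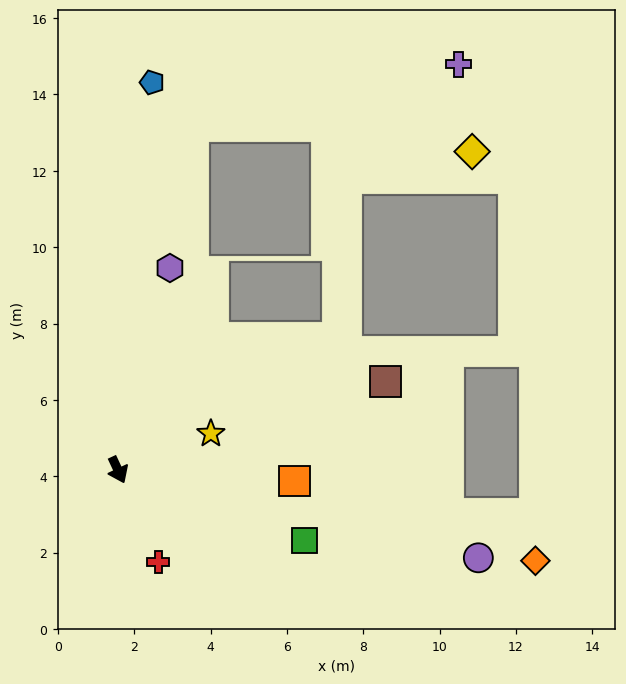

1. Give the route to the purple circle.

turn left 51°, forward 9.7 m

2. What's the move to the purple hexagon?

turn left 141°, forward 5.5 m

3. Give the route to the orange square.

turn left 61°, forward 4.6 m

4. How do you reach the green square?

turn left 44°, forward 5.2 m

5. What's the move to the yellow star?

turn left 86°, forward 2.6 m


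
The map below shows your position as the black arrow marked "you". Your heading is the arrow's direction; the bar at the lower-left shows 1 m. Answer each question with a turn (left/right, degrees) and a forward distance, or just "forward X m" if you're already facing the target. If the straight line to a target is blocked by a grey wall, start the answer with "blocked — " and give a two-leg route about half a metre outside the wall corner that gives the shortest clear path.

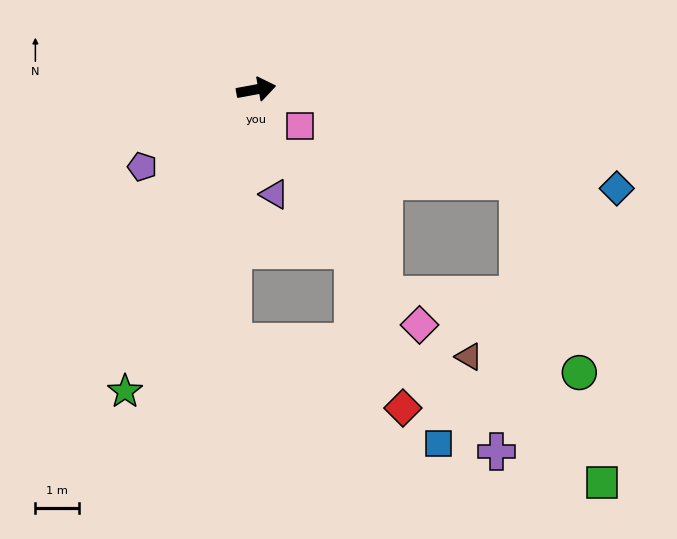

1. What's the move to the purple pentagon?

turn right 156°, forward 3.1 m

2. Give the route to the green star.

turn right 124°, forward 7.5 m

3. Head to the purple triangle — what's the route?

turn right 91°, forward 2.4 m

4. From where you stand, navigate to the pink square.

turn right 50°, forward 1.3 m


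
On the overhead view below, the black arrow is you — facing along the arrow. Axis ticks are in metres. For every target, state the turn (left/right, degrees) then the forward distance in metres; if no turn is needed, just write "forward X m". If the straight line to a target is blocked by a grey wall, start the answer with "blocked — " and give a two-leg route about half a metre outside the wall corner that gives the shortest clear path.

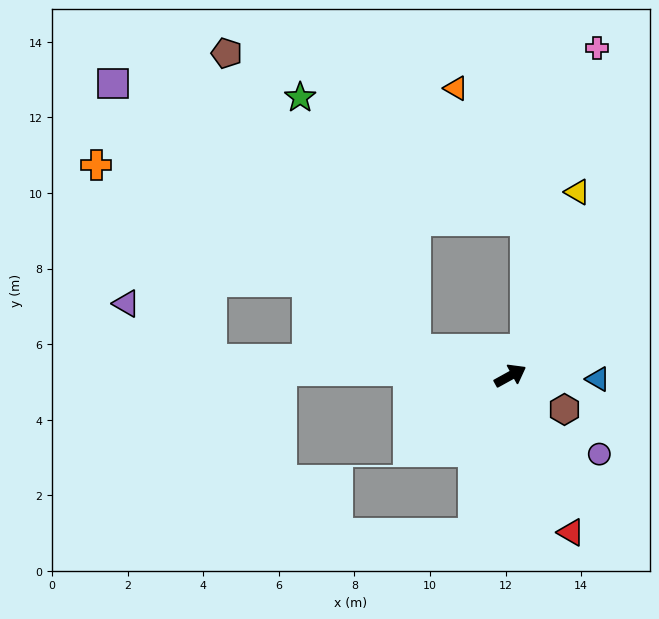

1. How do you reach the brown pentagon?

blocked — turn left 136°, forward 2.6 m, then turn right 43°, forward 9.3 m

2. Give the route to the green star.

blocked — turn left 136°, forward 2.6 m, then turn right 51°, forward 7.3 m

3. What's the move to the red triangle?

turn right 98°, forward 4.4 m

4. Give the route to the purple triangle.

blocked — turn left 148°, forward 7.9 m, then turn right 31°, forward 2.7 m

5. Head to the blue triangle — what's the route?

turn right 31°, forward 2.3 m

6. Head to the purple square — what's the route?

blocked — turn left 136°, forward 2.6 m, then turn right 26°, forward 10.7 m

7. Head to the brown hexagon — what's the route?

turn right 61°, forward 1.7 m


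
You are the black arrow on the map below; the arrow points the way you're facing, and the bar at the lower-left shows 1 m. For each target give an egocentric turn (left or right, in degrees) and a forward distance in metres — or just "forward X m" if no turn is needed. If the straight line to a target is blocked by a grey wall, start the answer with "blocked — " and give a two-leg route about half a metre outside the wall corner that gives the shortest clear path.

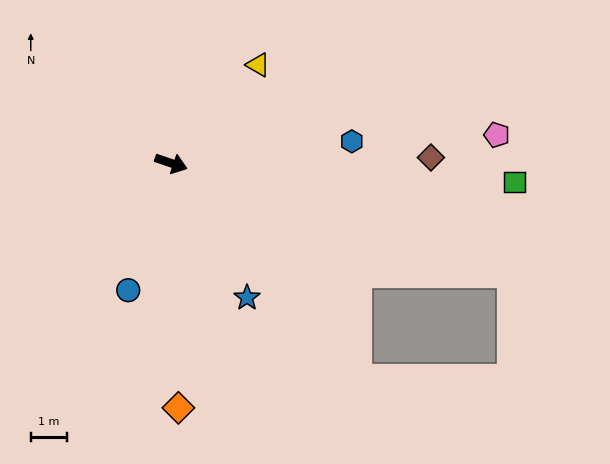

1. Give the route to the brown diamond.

turn left 20°, forward 7.1 m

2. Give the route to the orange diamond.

turn right 69°, forward 6.7 m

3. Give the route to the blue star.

turn right 42°, forward 4.2 m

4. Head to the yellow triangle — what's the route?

turn left 67°, forward 3.6 m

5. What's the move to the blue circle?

turn right 90°, forward 3.7 m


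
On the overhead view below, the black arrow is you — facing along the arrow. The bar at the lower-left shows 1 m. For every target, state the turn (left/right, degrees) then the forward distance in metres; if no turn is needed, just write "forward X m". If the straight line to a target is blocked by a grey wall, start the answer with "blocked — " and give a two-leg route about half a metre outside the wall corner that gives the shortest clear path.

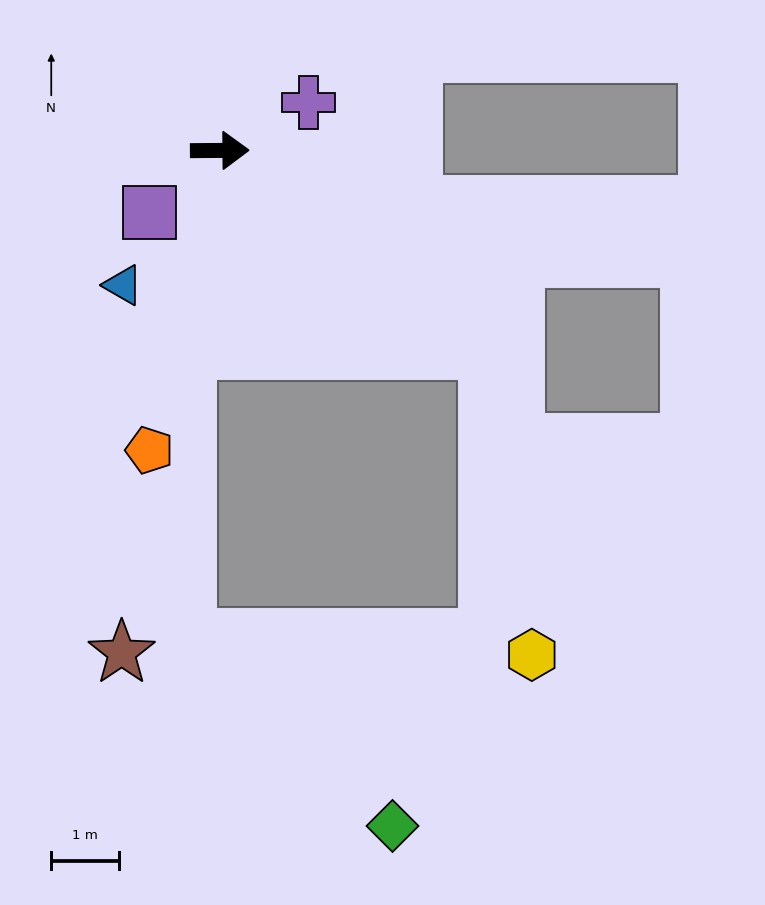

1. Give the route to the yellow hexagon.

blocked — turn right 37°, forward 4.9 m, then turn right 45°, forward 4.6 m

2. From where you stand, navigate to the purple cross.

turn left 28°, forward 1.5 m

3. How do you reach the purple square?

turn right 139°, forward 1.4 m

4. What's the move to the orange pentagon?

turn right 104°, forward 4.6 m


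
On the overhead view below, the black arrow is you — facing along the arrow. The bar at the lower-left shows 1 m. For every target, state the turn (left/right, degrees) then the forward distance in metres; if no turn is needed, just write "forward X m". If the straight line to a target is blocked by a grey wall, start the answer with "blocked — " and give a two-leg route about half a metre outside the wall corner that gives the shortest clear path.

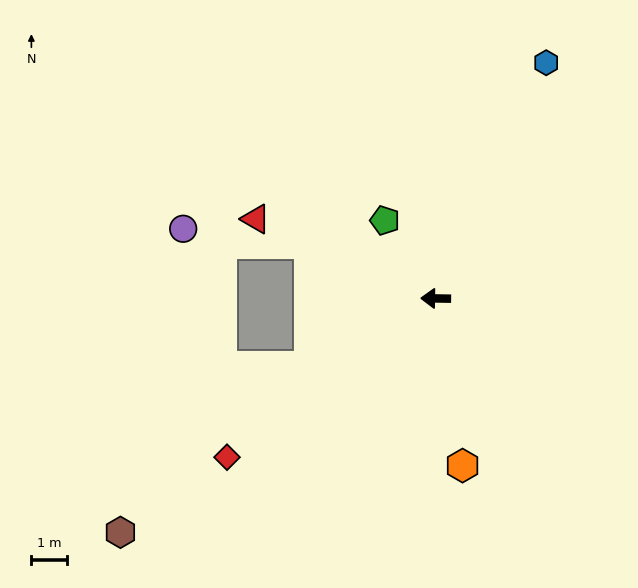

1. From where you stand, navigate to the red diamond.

turn left 38°, forward 7.4 m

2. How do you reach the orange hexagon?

turn left 100°, forward 4.8 m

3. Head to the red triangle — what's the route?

turn right 23°, forward 5.6 m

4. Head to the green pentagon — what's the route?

turn right 56°, forward 2.6 m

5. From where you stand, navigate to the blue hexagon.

turn right 114°, forward 7.4 m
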